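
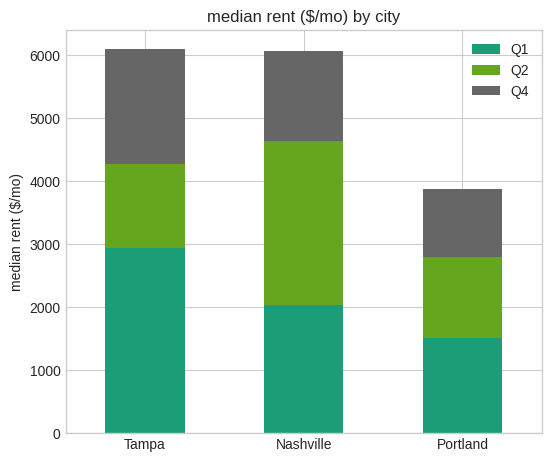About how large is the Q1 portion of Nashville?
Q1 top ≈ 2000, bottom ≈ 0; segment ≈ 2000.

≈ 2000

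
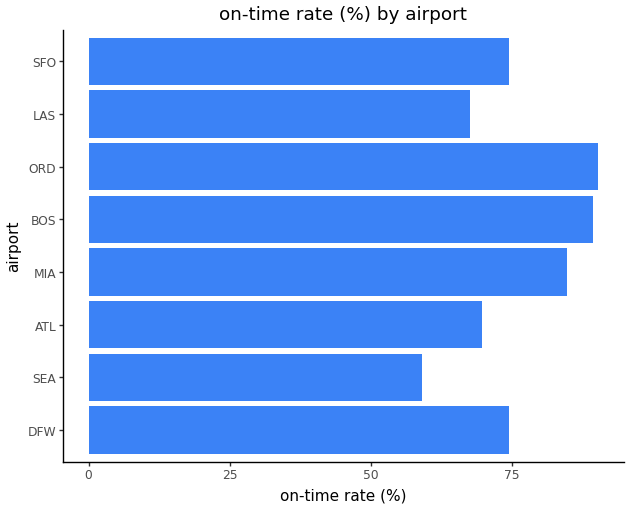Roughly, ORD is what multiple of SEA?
≈ 1.5×

ORD ≈ 90, SEA ≈ 60; 90/60 ≈ 1.5.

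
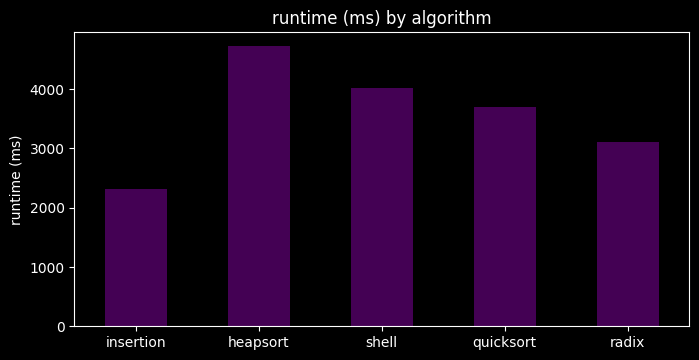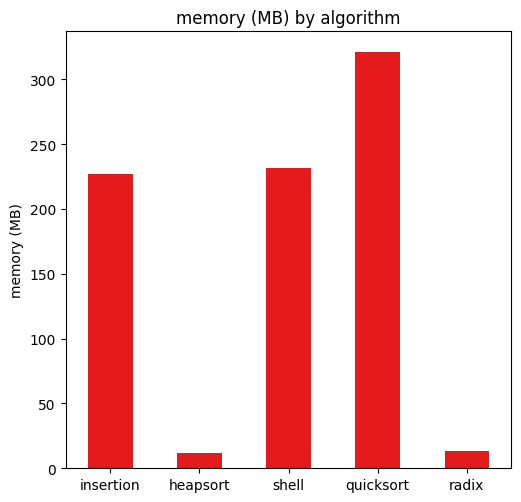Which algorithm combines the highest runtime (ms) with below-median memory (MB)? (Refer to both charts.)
heapsort

Chart 2 median memory (MB) ≈ 250; below-median algorithms: heapsort, radix. Among those, heapsort has the highest runtime (ms) (≈ 4500).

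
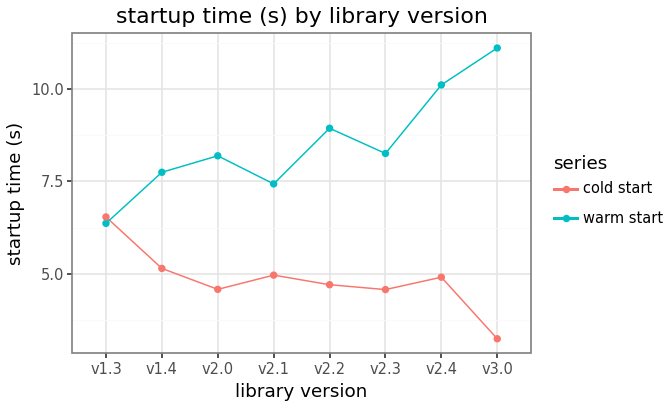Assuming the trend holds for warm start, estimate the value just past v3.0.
≈ 12.5

Last three: 8, 10, 11 → slope ≈ 1.5/step → next ≈ 12.5.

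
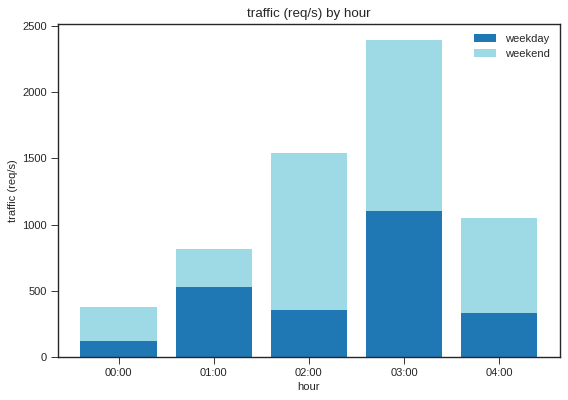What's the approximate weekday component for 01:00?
weekday top ≈ 600, bottom ≈ 0; segment ≈ 600.

≈ 600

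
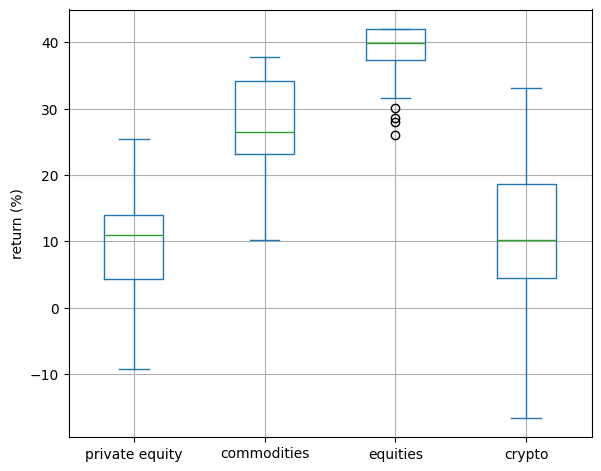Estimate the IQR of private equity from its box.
Q3 ≈ 15, Q1 ≈ 5; IQR ≈ 10.

≈ 10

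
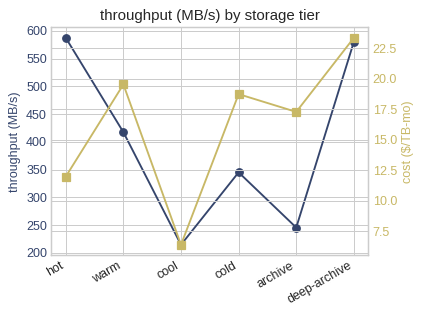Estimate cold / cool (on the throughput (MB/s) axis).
cold ≈ 350, cool ≈ 200; 350/200 ≈ 1.75.

≈ 1.75×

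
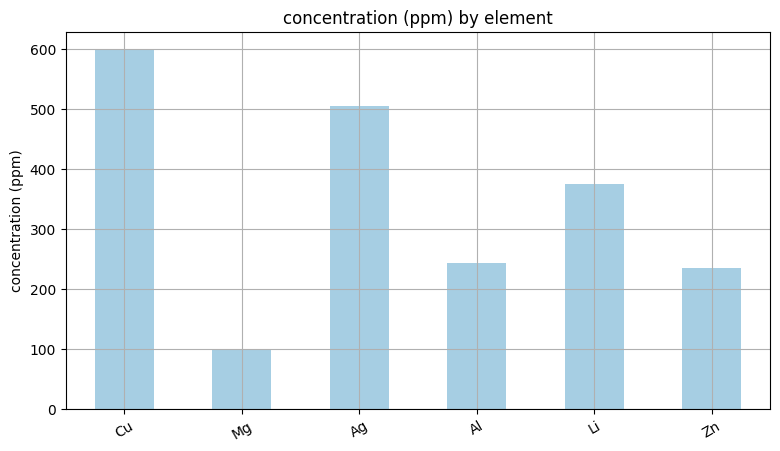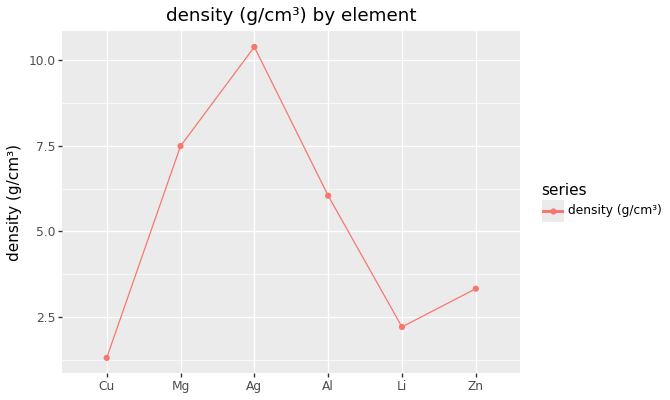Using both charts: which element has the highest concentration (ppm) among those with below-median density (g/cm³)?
Cu

Chart 2 median density (g/cm³) ≈ 5; below-median elements: Cu, Li, Zn. Among those, Cu has the highest concentration (ppm) (≈ 600).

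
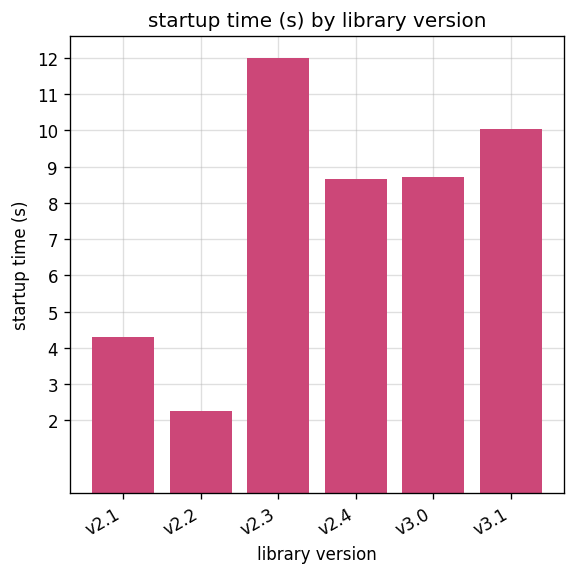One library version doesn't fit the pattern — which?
v2.2

v2.2 ≈ 2; the rest sit between ≈ 4 and ≈ 12.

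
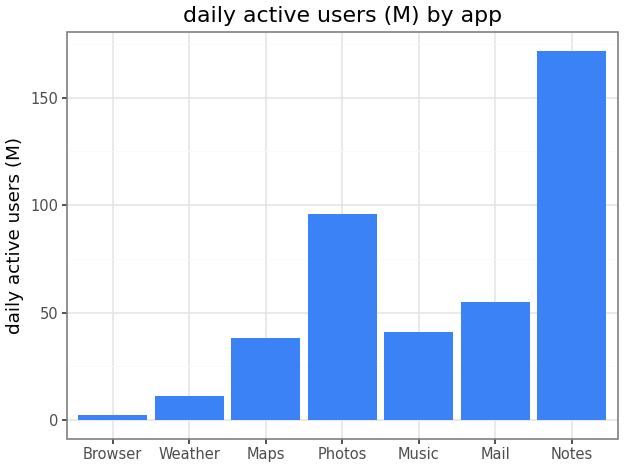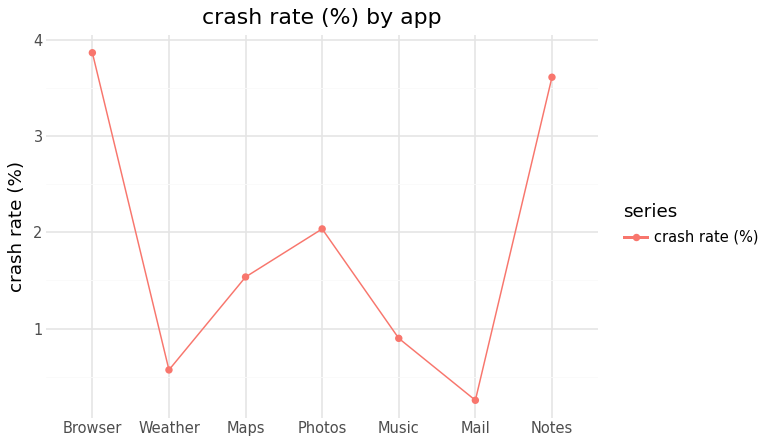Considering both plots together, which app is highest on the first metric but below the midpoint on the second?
Chart 2 median crash rate (%) ≈ 1.5; below-median apps: Weather, Music, Mail. Among those, Mail has the highest daily active users (M) (≈ 60).

Mail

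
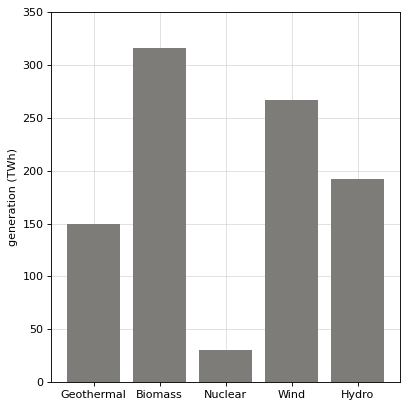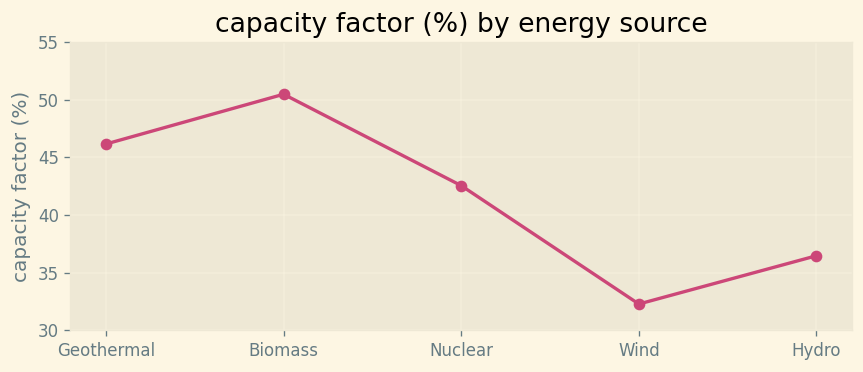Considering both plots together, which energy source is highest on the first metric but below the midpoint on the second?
Wind

Chart 2 median capacity factor (%) ≈ 45; below-median energy sources: Wind, Hydro. Among those, Wind has the highest generation (TWh) (≈ 250).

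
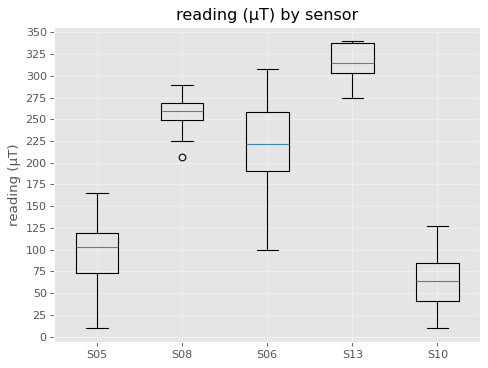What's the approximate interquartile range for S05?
Q3 ≈ 125, Q1 ≈ 75; IQR ≈ 50.

≈ 50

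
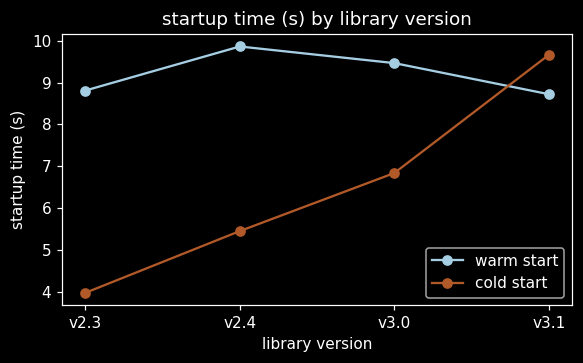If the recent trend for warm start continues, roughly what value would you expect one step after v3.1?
Last three: 10.0, 9.5, 8.5 → slope ≈ -0.75/step → next ≈ 7.75.

≈ 7.75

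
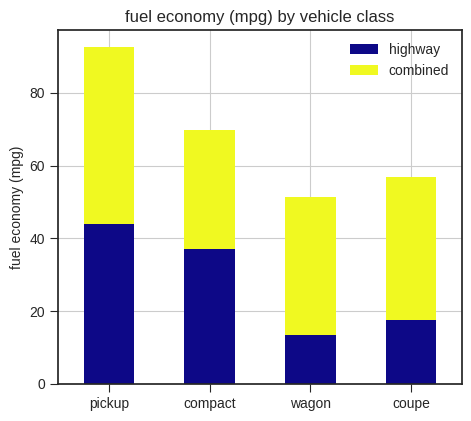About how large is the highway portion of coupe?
highway top ≈ 20, bottom ≈ 0; segment ≈ 20.

≈ 20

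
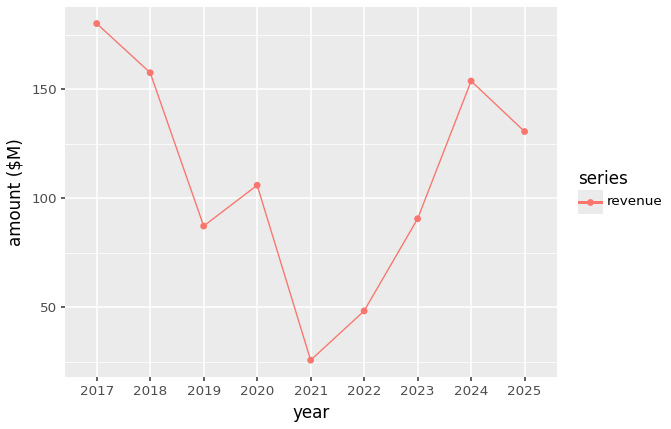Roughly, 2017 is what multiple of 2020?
2017 ≈ 180, 2020 ≈ 100; 180/100 ≈ 1.8.

≈ 1.8×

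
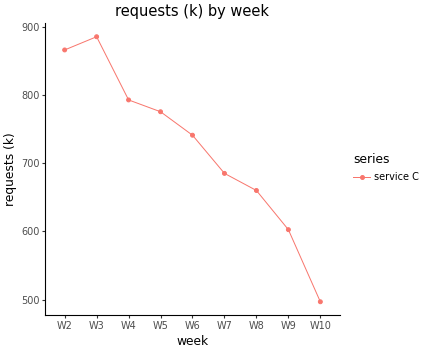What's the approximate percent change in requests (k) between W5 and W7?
W5 ≈ 800, W7 ≈ 700; (700 − 800) / 800 ≈ -12.5%.

≈ -12.5%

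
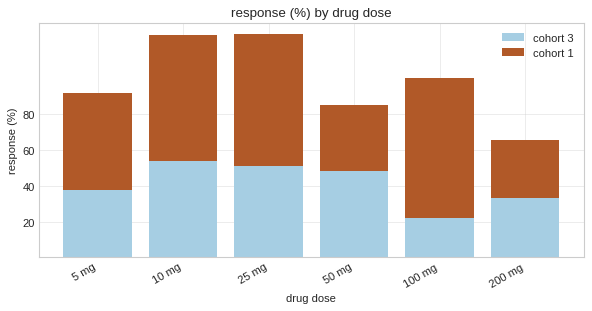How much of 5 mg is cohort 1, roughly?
≈ 60

cohort 1 top ≈ 100, bottom ≈ 40; segment ≈ 60.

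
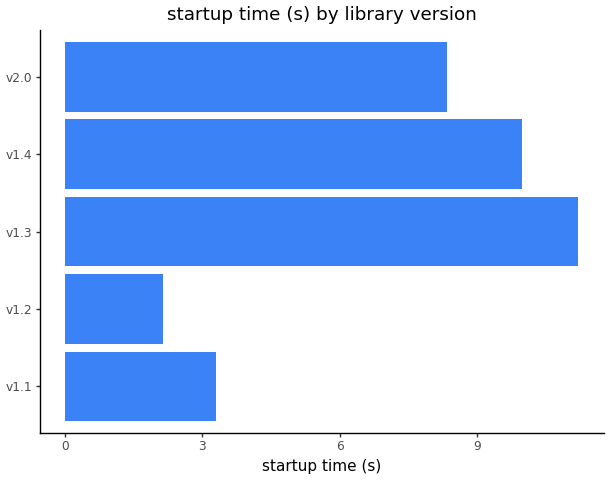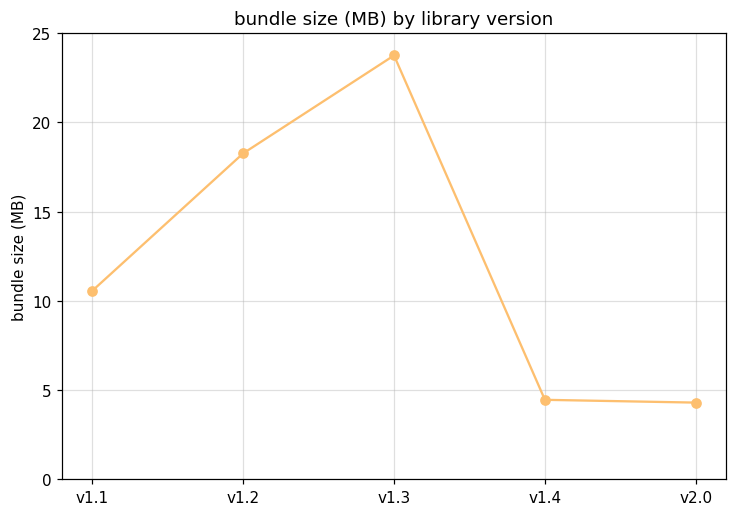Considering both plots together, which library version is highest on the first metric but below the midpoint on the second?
Chart 2 median bundle size (MB) ≈ 10; below-median library versions: v1.4, v2.0. Among those, v1.4 has the highest startup time (s) (≈ 10).

v1.4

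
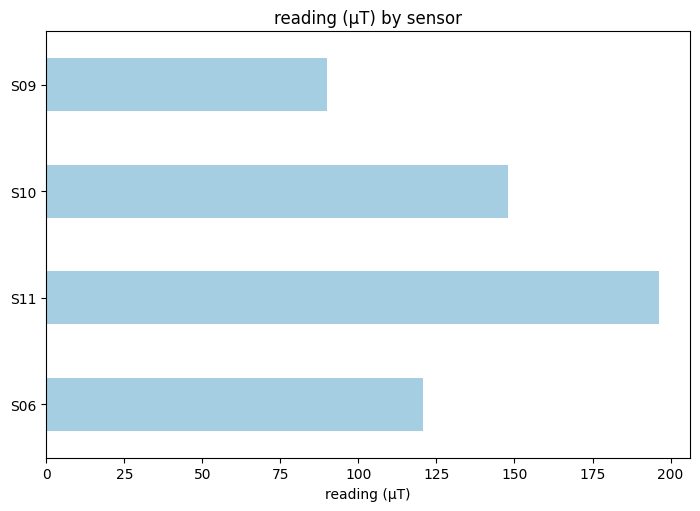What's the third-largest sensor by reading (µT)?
S06

Top 4: S11 ≈ 200, S10 ≈ 140, S06 ≈ 120, S09 ≈ 80.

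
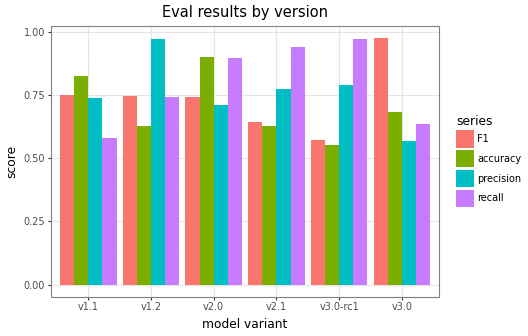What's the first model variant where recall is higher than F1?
v1.2: recall ≈ 0.7 vs F1 ≈ 0.7 (not yet); v2.0: recall ≈ 0.9 vs F1 ≈ 0.7 (first crossover).

v2.0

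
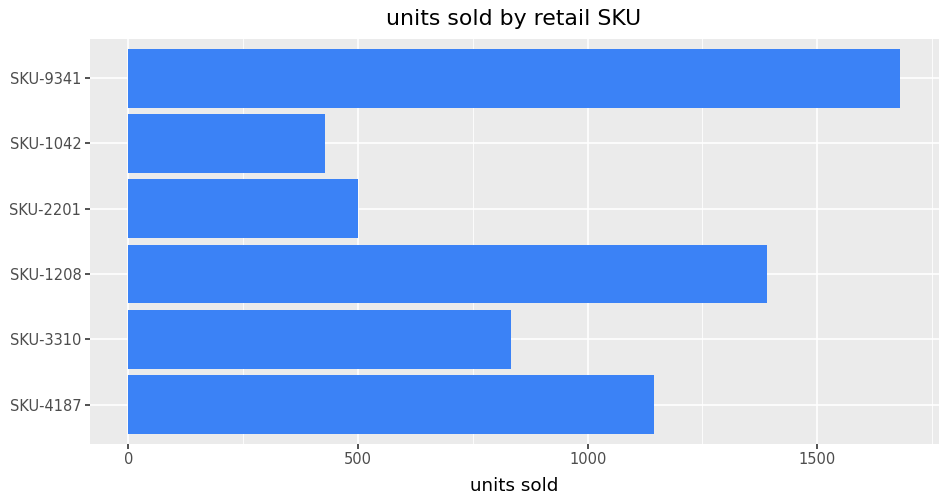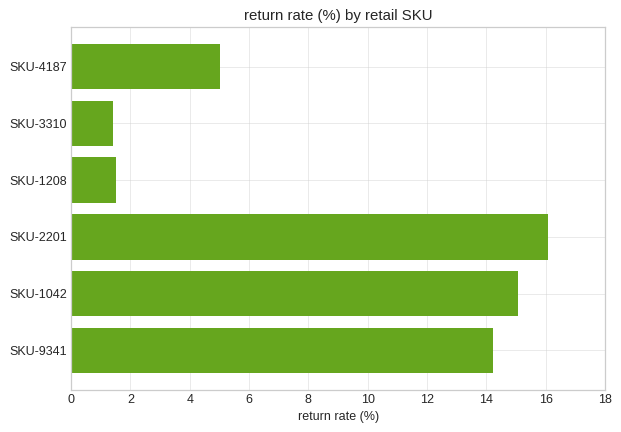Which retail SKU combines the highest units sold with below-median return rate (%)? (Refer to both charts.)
Chart 2 median return rate (%) ≈ 10; below-median retail SKUs: SKU-4187, SKU-3310, SKU-1208. Among those, SKU-1208 has the highest units sold (≈ 1400).

SKU-1208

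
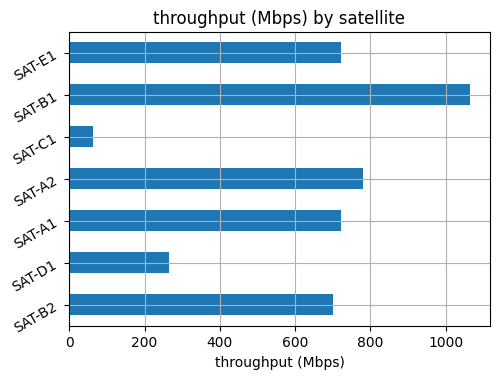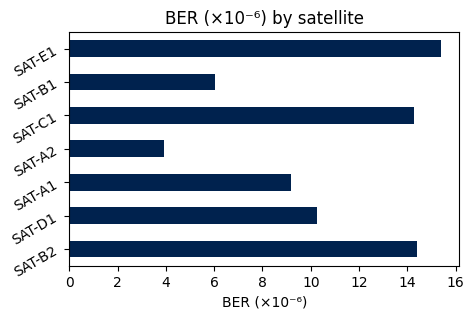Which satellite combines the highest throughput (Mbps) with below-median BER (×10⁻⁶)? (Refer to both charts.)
SAT-B1

Chart 2 median BER (×10⁻⁶) ≈ 10; below-median satellites: SAT-A1, SAT-A2, SAT-B1. Among those, SAT-B1 has the highest throughput (Mbps) (≈ 1100).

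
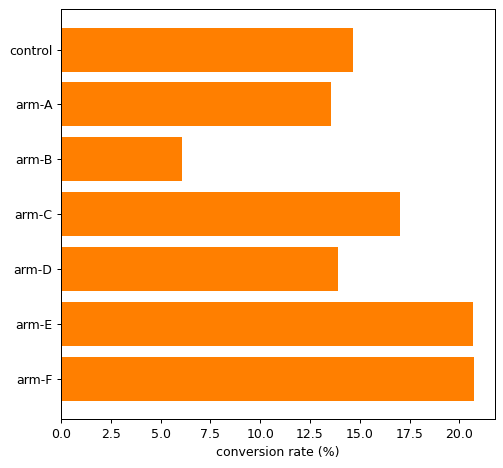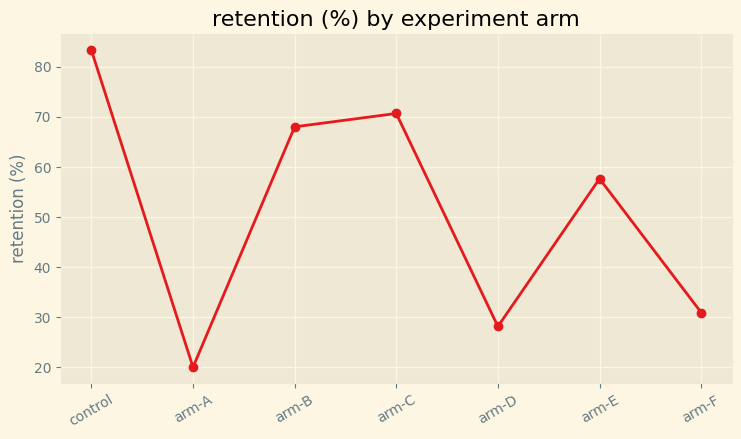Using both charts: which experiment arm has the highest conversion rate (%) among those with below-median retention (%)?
arm-F

Chart 2 median retention (%) ≈ 60; below-median experiment arms: arm-A, arm-D, arm-F. Among those, arm-F has the highest conversion rate (%) (≈ 20).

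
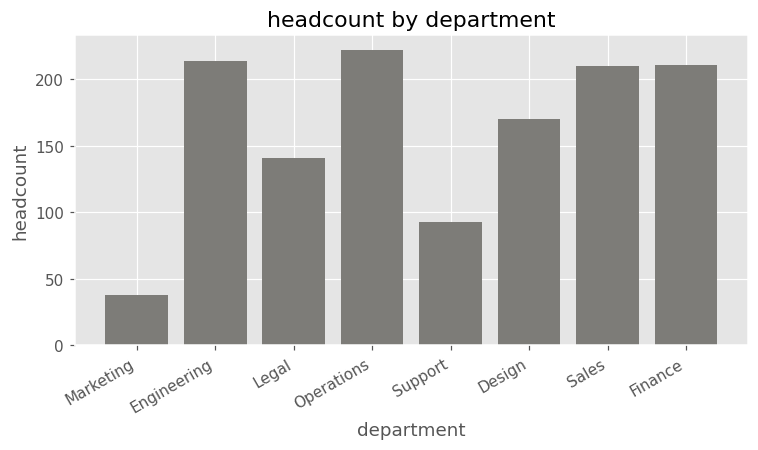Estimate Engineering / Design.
≈ 1.38×

Engineering ≈ 220, Design ≈ 160; 220/160 ≈ 1.38.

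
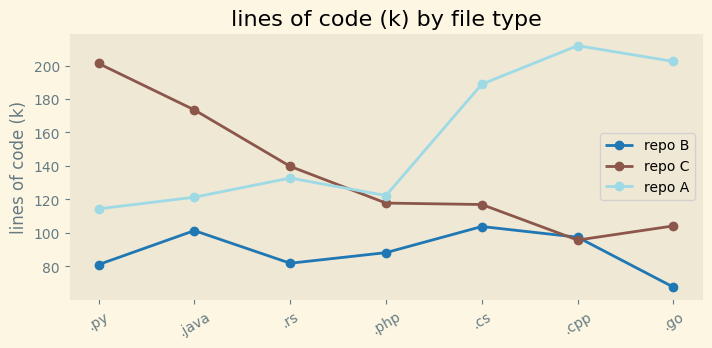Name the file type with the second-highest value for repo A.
Top 3 for repo A: .cpp ≈ 220, .go ≈ 200, .cs ≈ 180.

.go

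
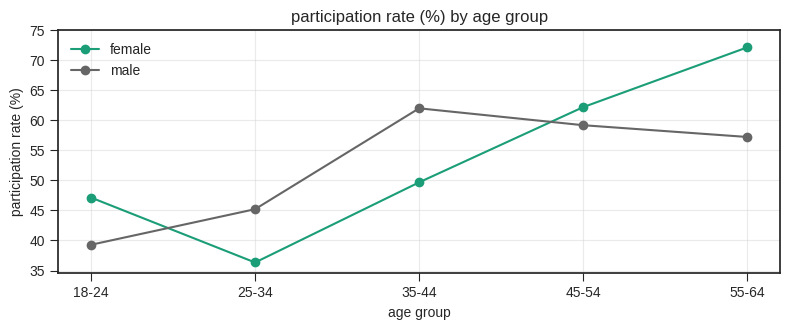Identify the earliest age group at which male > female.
18-24: male ≈ 40 vs female ≈ 45 (not yet); 25-34: male ≈ 45 vs female ≈ 35 (first crossover).

25-34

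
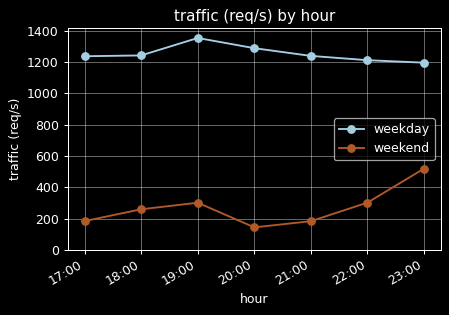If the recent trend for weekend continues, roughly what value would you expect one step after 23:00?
≈ 800

Last three: 200, 400, 600 → slope ≈ 200/step → next ≈ 800.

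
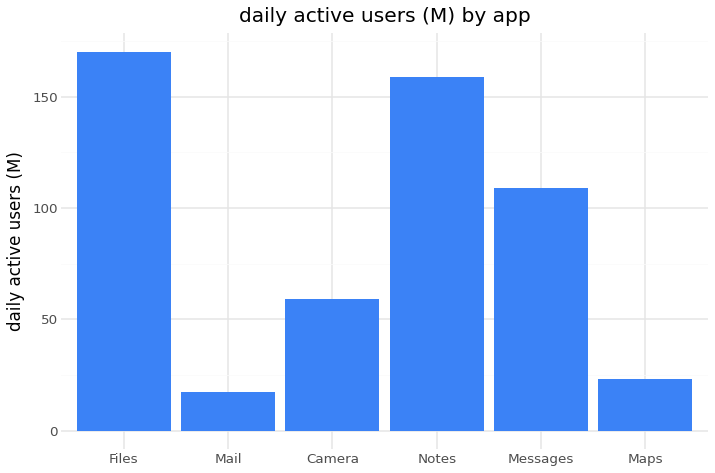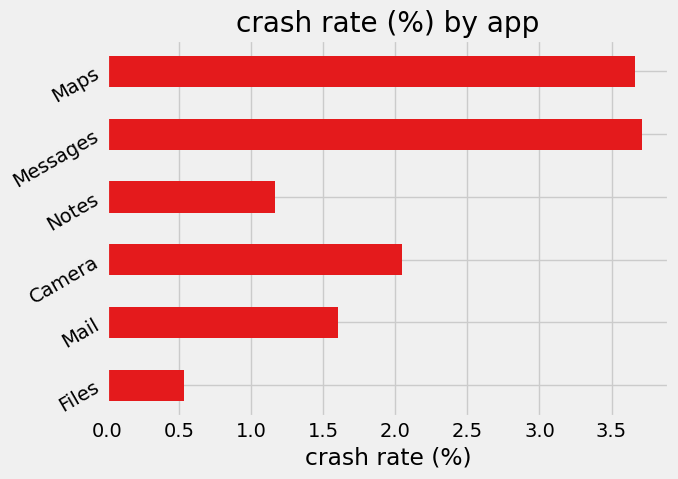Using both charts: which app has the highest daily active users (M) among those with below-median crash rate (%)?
Chart 2 median crash rate (%) ≈ 2; below-median apps: Files, Mail, Notes. Among those, Files has the highest daily active users (M) (≈ 180).

Files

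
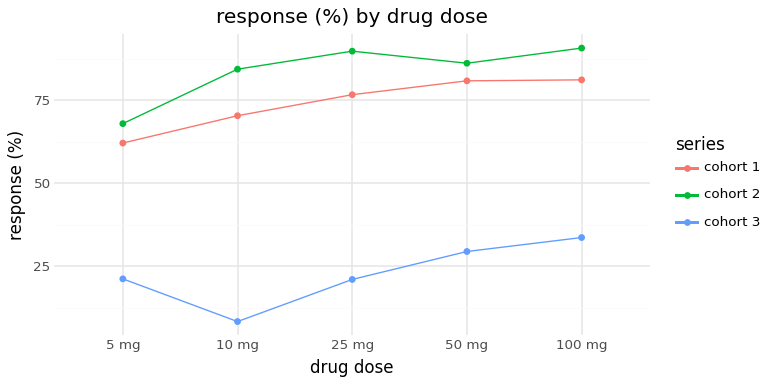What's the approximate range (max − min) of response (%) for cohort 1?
≈ 20

Max 100 mg ≈ 80, min 5 mg ≈ 60; range ≈ 20.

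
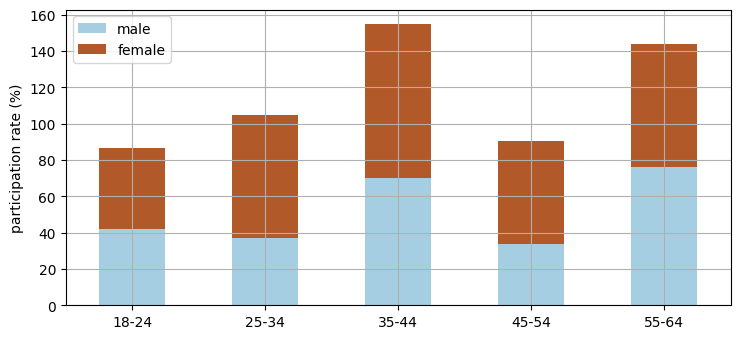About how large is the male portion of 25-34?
≈ 40

male top ≈ 40, bottom ≈ 0; segment ≈ 40.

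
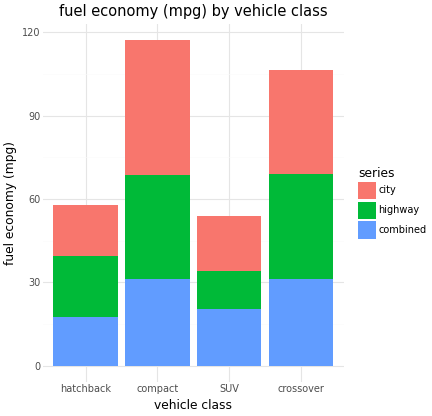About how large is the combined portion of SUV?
combined top ≈ 20, bottom ≈ 0; segment ≈ 20.

≈ 20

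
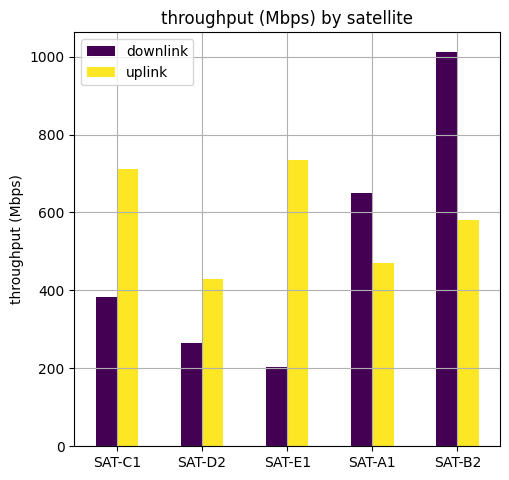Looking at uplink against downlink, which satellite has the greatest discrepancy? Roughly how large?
SAT-E1: uplink ≈ 700, downlink ≈ 200 → gap ≈ 500. Next-largest (SAT-B2) is only ≈ 400.

SAT-E1, ≈ 500 Mbps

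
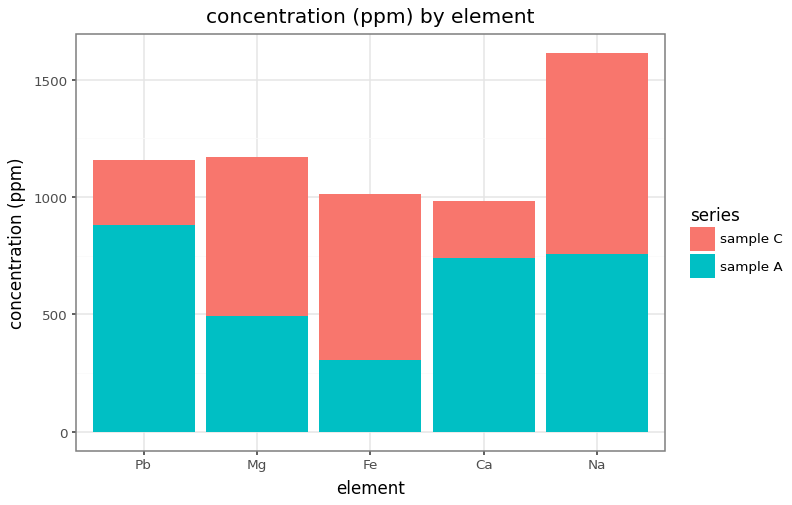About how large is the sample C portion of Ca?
≈ 200

sample C top ≈ 1000, bottom ≈ 800; segment ≈ 200.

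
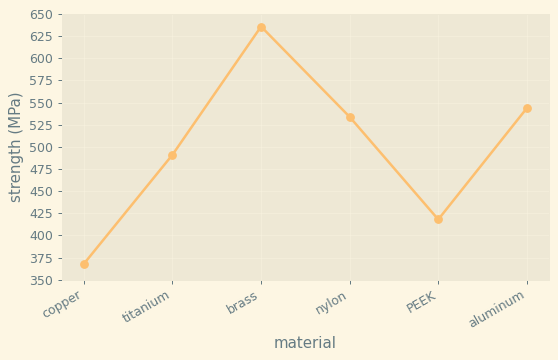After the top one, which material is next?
aluminum

Top 3: brass ≈ 625, aluminum ≈ 550, nylon ≈ 525.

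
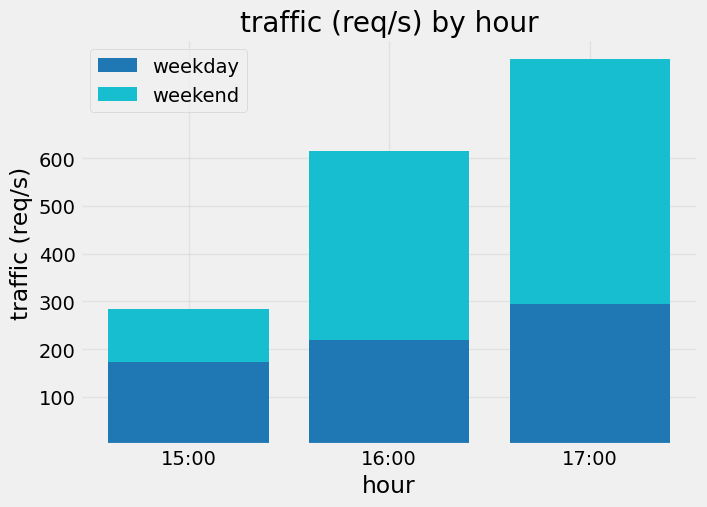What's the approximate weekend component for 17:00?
≈ 500

weekend top ≈ 800, bottom ≈ 300; segment ≈ 500.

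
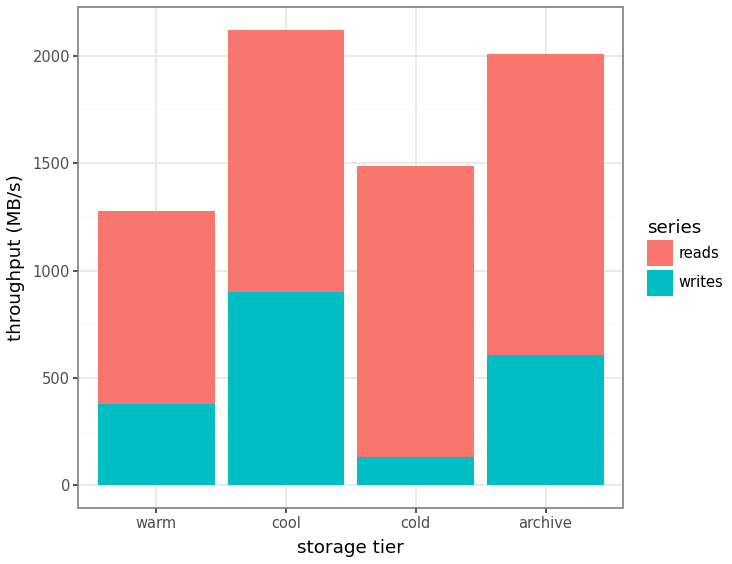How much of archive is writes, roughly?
writes top ≈ 600, bottom ≈ 0; segment ≈ 600.

≈ 600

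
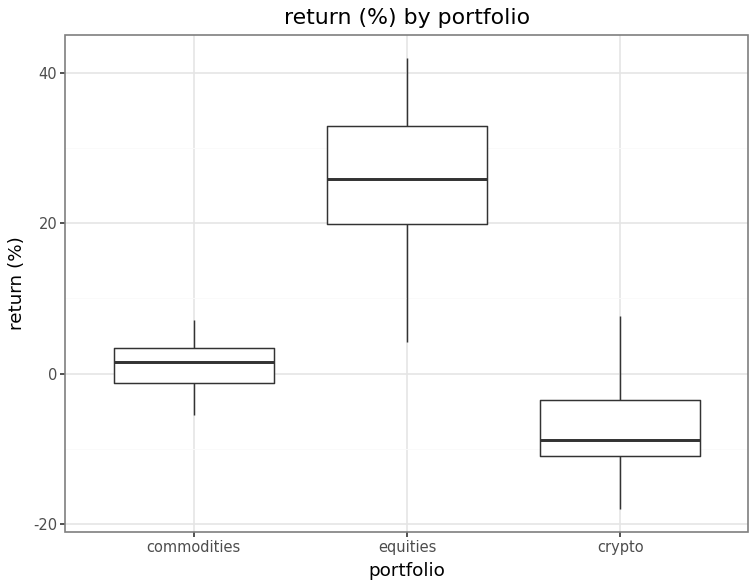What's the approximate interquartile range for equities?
Q3 ≈ 35, Q1 ≈ 20; IQR ≈ 15.

≈ 15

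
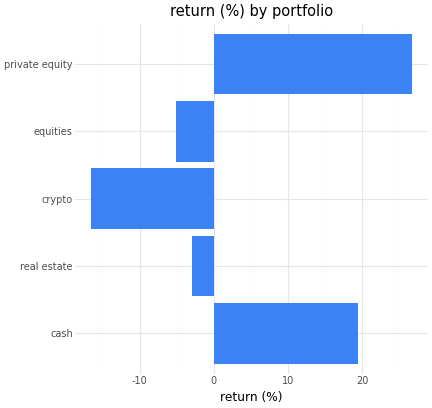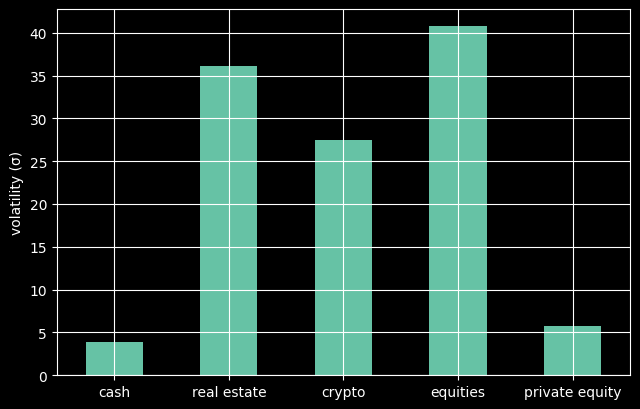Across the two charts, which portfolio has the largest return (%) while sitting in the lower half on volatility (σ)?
Chart 2 median volatility (σ) ≈ 30; below-median portfolios: cash, private equity. Among those, private equity has the highest return (%) (≈ 25).

private equity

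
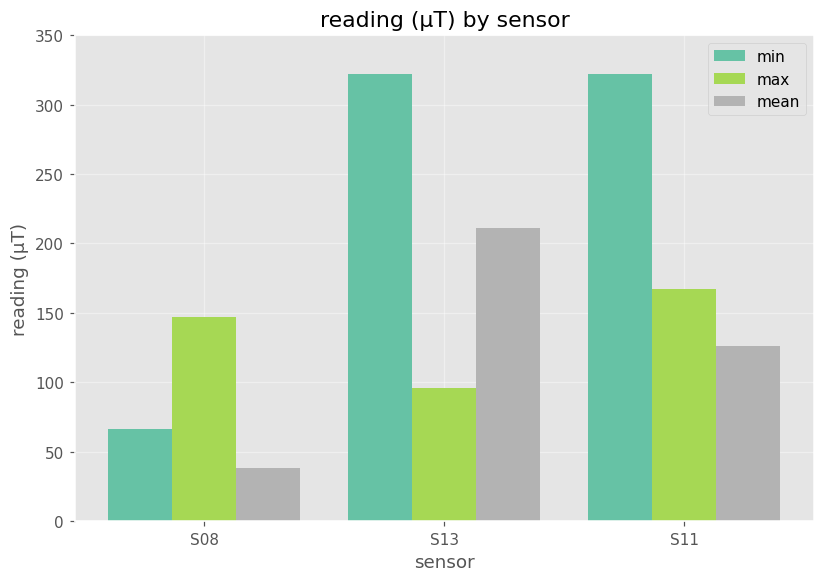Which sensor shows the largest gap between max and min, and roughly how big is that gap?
S13: max ≈ 100, min ≈ 300 → gap ≈ 200. Next-largest (S11) is only ≈ 150.

S13, ≈ 200 µT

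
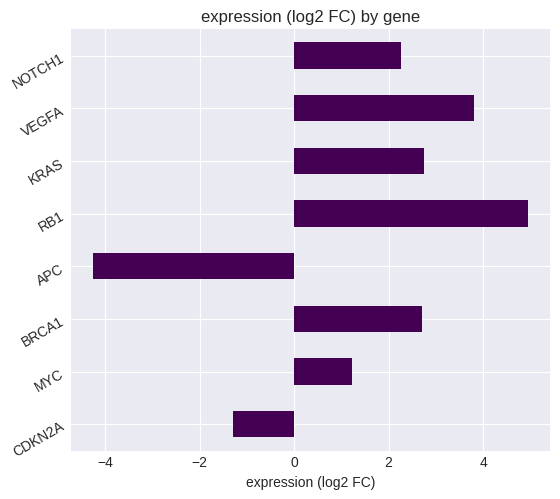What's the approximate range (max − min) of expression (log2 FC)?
≈ 9

Max RB1 ≈ 5, min APC ≈ -4; range ≈ 9.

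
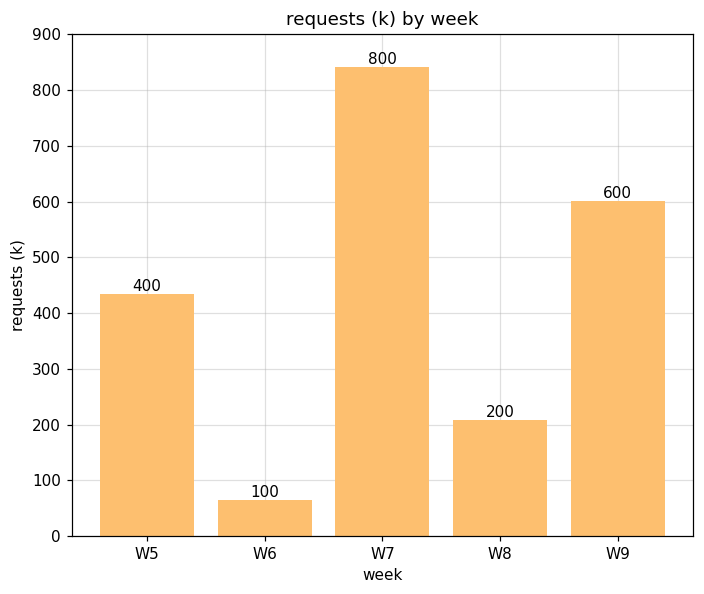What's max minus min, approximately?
Max W7 ≈ 800, min W6 ≈ 100; range ≈ 700.

≈ 700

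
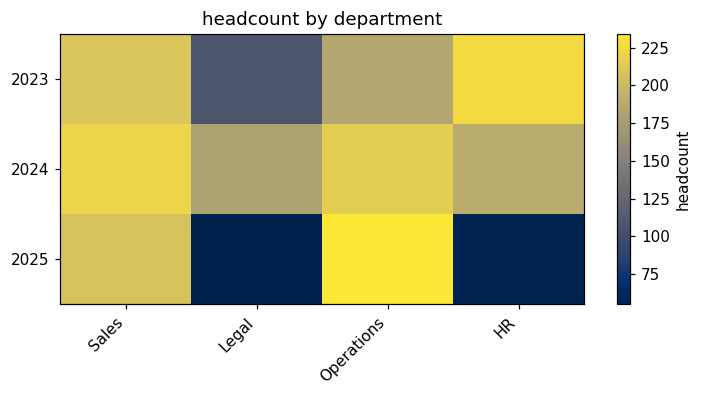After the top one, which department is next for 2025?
Sales

Top 3 for 2025: Operations ≈ 240, Sales ≈ 200, HR ≈ 60.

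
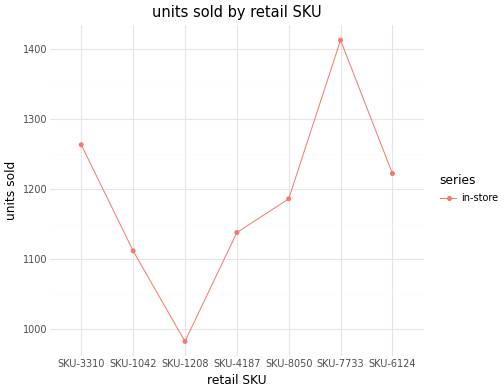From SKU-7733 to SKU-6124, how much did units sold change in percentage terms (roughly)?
SKU-7733 ≈ 1400, SKU-6124 ≈ 1200; (1200 − 1400) / 1400 ≈ -14.3%.

≈ -14.3%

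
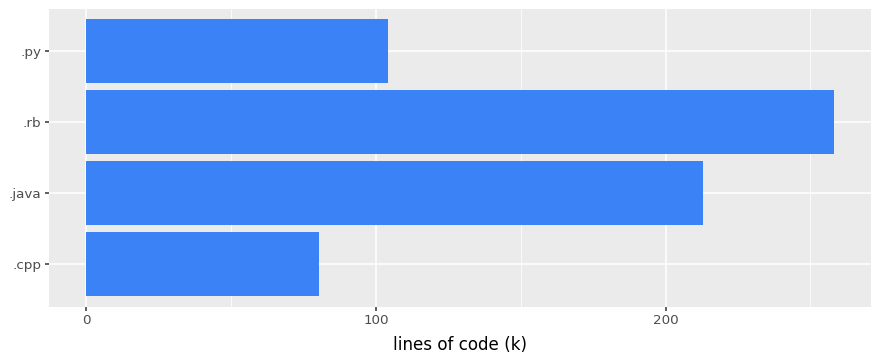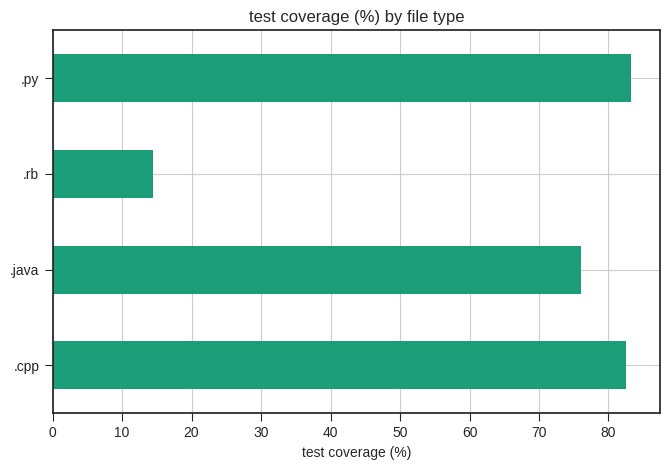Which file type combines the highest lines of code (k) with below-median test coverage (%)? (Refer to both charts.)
.rb

Chart 2 median test coverage (%) ≈ 80; below-median file types: .java, .rb. Among those, .rb has the highest lines of code (k) (≈ 250).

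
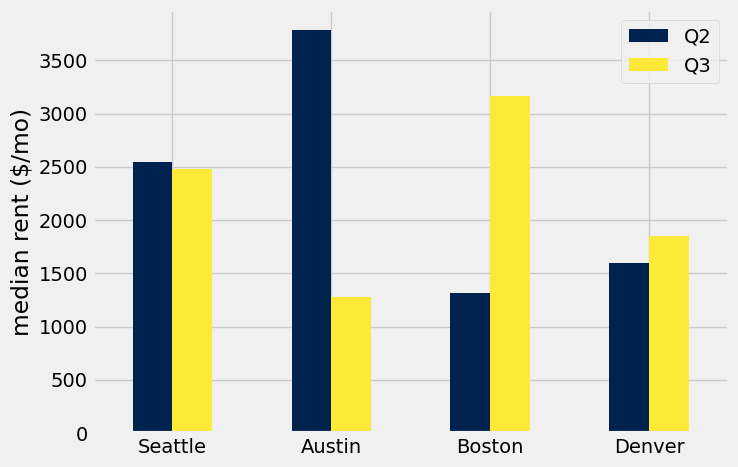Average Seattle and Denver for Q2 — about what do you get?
(2500 + 1500) / 2 ≈ 2000.

≈ 2000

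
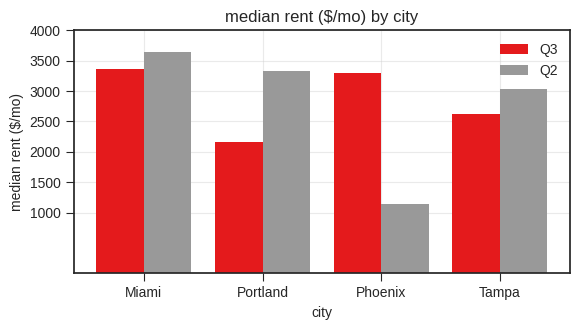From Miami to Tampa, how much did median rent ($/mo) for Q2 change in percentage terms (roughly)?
Miami ≈ 3500, Tampa ≈ 3000; (3000 − 3500) / 3500 ≈ -14.3%.

≈ -14.3%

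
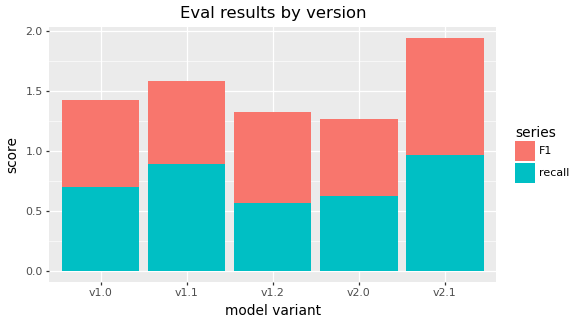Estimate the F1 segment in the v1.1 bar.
≈ 0.8

F1 top ≈ 1.6, bottom ≈ 0.8; segment ≈ 0.8.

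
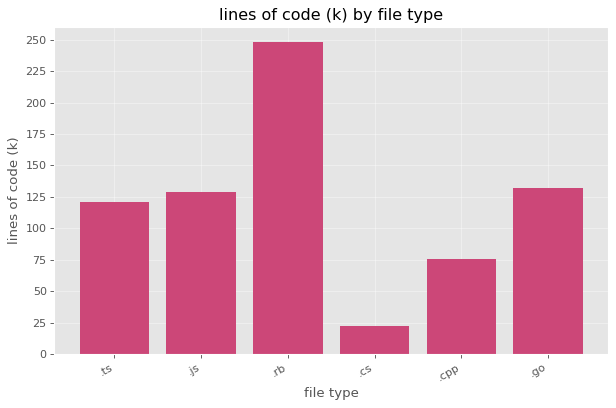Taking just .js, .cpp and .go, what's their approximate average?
(125 + 75 + 125) / 3 ≈ 108.

≈ 108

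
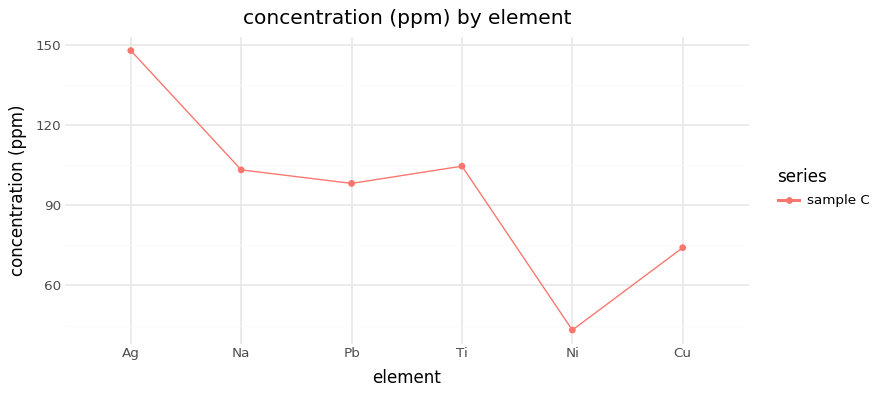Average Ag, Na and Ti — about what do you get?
≈ 117

(150 + 100 + 100) / 3 ≈ 117.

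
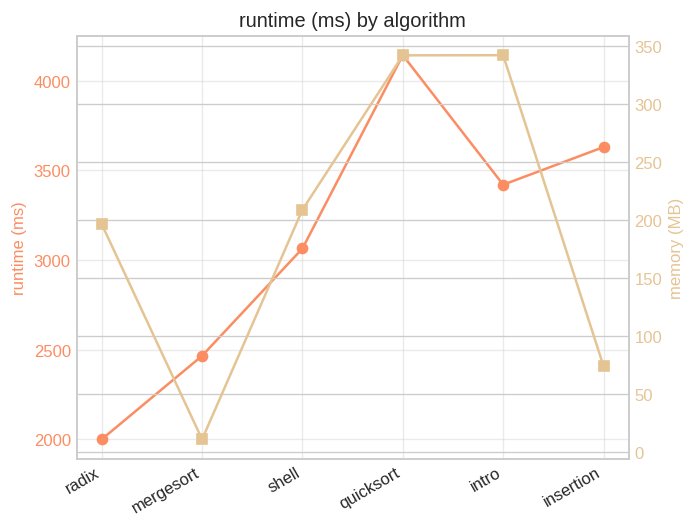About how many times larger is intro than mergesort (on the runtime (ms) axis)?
≈ 1.42×

intro ≈ 3400, mergesort ≈ 2400; 3400/2400 ≈ 1.42.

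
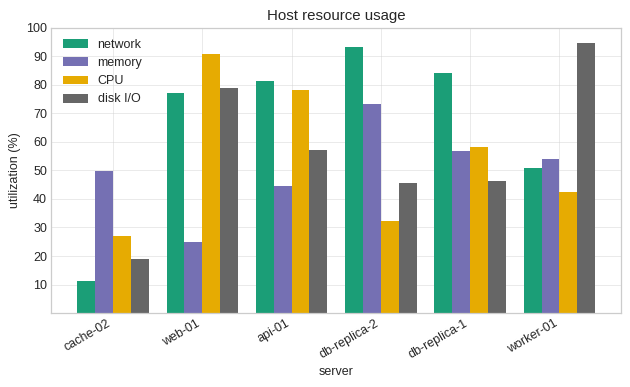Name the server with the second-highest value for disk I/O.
Top 3 for disk I/O: worker-01 ≈ 90, web-01 ≈ 80, api-01 ≈ 60.

web-01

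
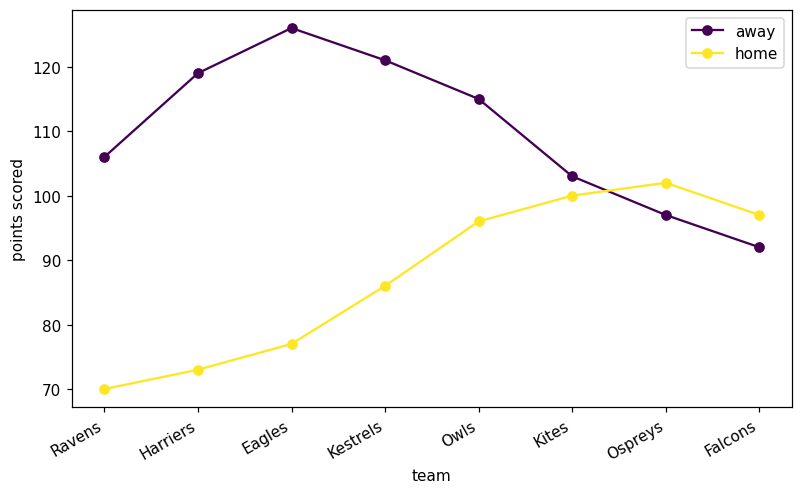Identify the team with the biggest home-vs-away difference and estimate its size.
Eagles, ≈ 50

Eagles: home ≈ 75, away ≈ 125 → gap ≈ 50. Next-largest (Harriers) is only ≈ 45.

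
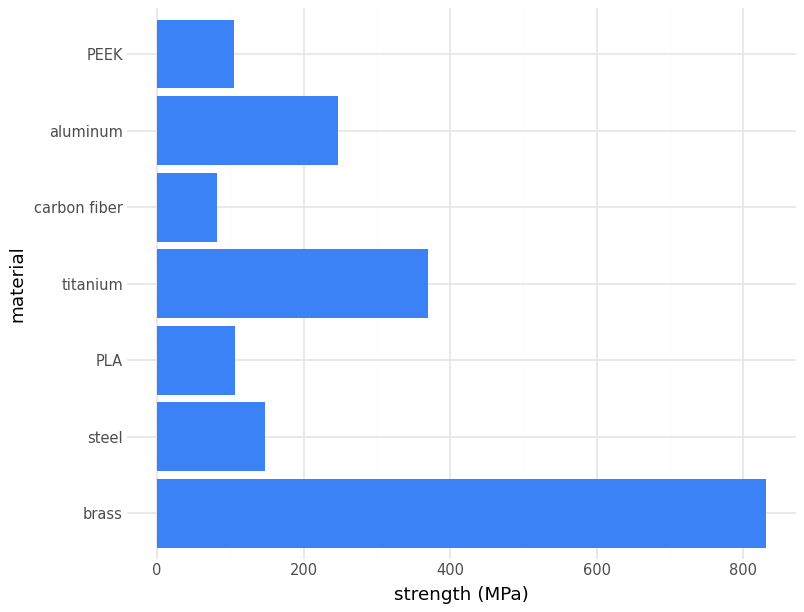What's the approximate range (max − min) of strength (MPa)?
Max brass ≈ 800, min carbon fiber ≈ 100; range ≈ 700.

≈ 700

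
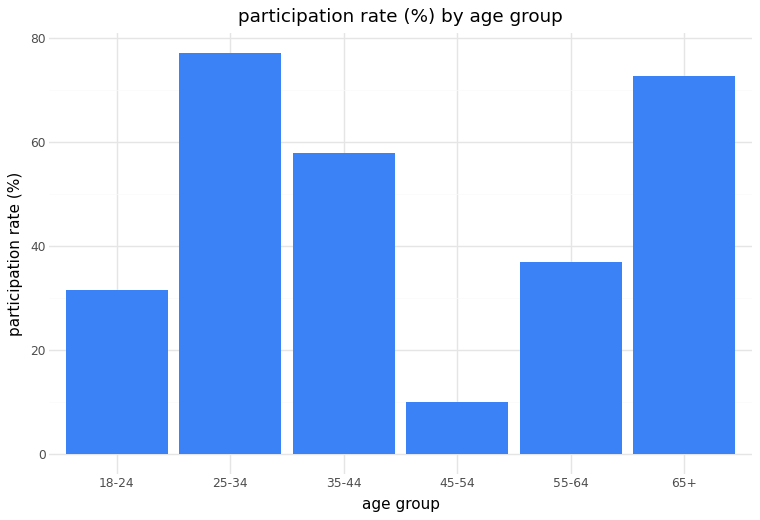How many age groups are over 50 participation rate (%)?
3

Above 50: 25-34, 35-44, 65+.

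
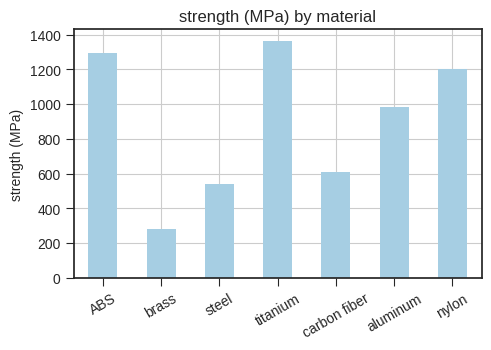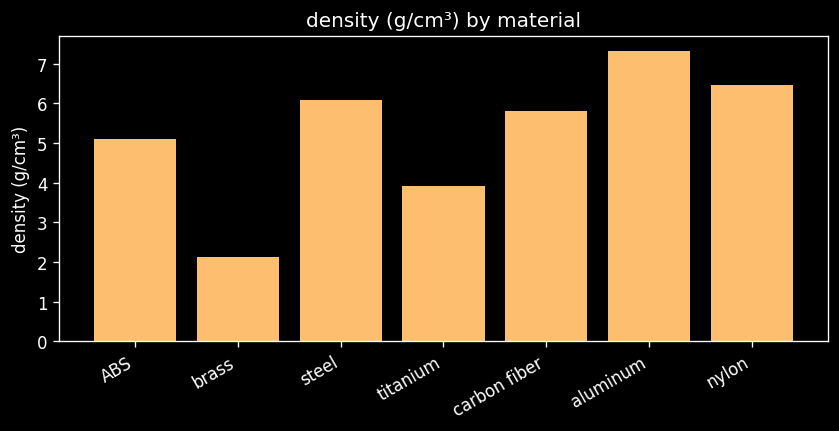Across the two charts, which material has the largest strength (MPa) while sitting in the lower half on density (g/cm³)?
Chart 2 median density (g/cm³) ≈ 6; below-median materials: ABS, brass, titanium. Among those, titanium has the highest strength (MPa) (≈ 1400).

titanium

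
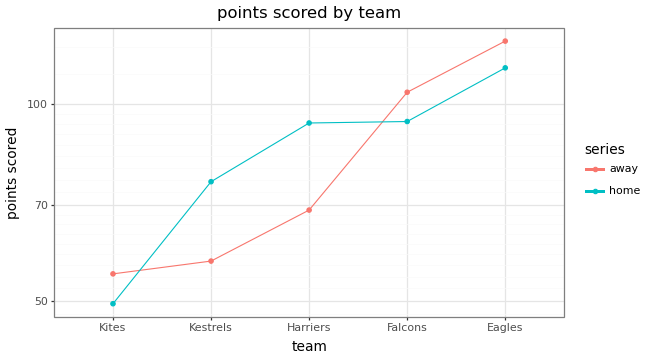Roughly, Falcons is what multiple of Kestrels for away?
Falcons ≈ 100, Kestrels ≈ 60; 100/60 ≈ 1.67.

≈ 1.67×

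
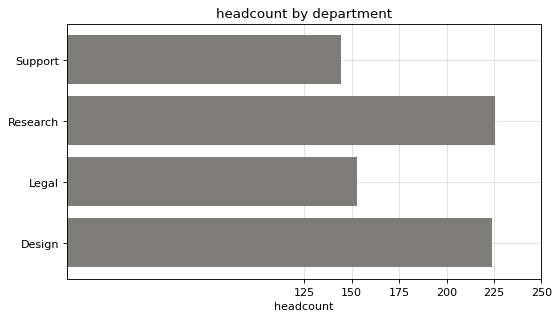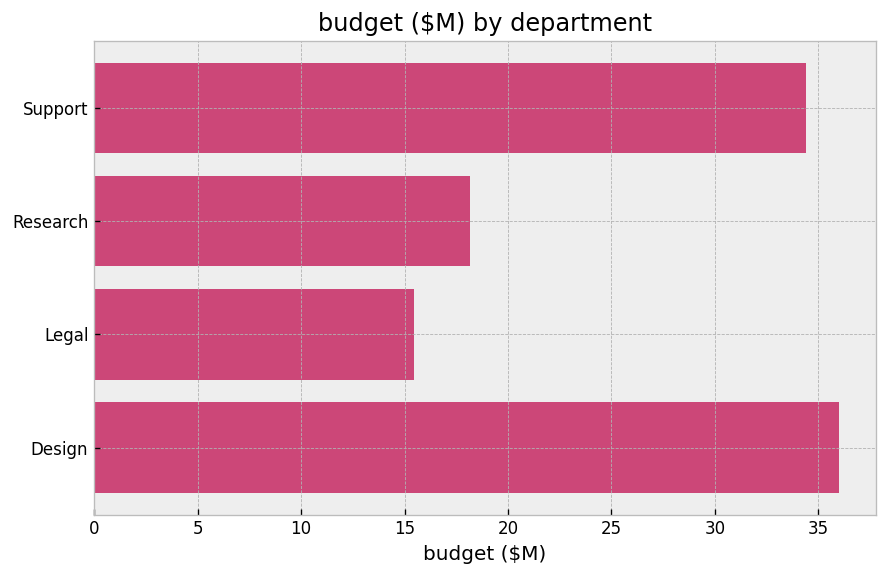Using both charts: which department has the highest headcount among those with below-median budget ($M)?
Chart 2 median budget ($M) ≈ 25; below-median departments: Research, Legal. Among those, Research has the highest headcount (≈ 225).

Research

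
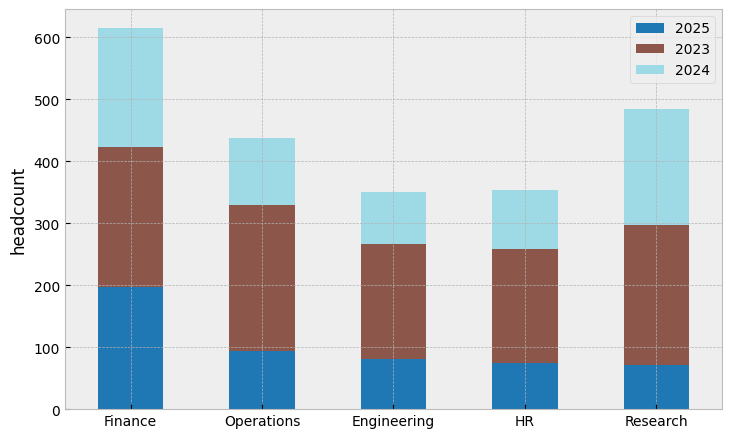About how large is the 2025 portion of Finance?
≈ 200

2025 top ≈ 200, bottom ≈ 0; segment ≈ 200.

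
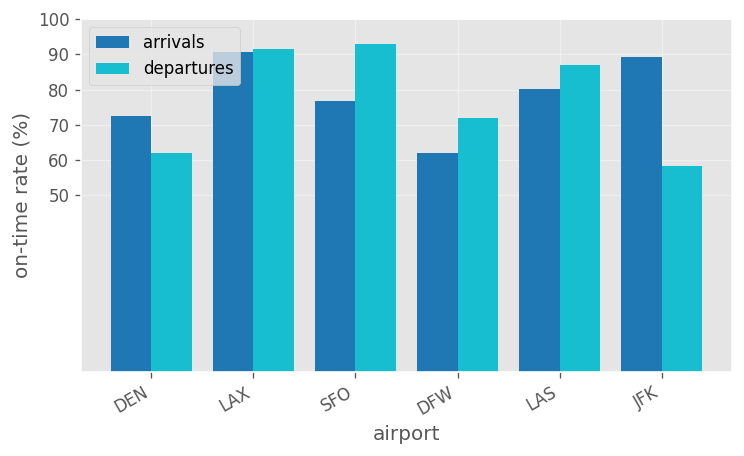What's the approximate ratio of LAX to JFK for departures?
≈ 1.5×

LAX ≈ 90, JFK ≈ 60; 90/60 ≈ 1.5.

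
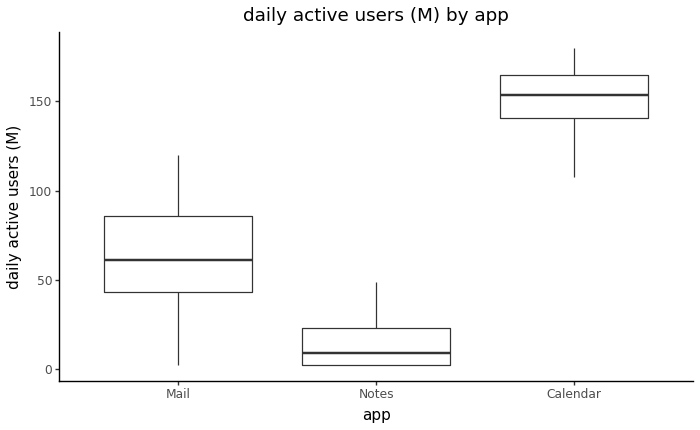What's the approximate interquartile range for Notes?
≈ 20

Q3 ≈ 20, Q1 ≈ 0; IQR ≈ 20.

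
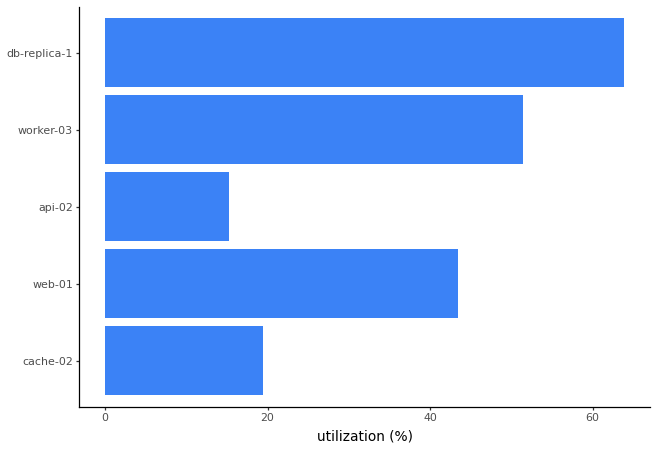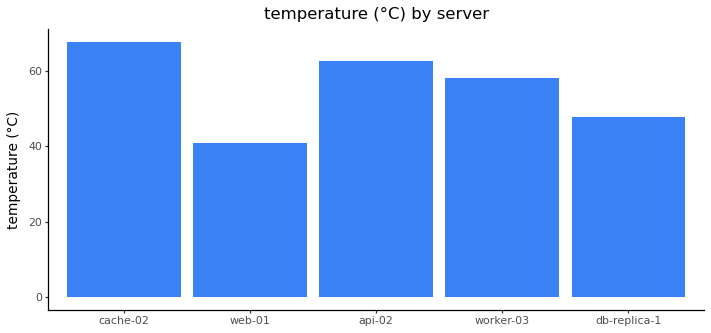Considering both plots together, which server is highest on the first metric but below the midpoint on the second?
Chart 2 median temperature (°C) ≈ 60; below-median servers: web-01, db-replica-1. Among those, db-replica-1 has the highest utilization (%) (≈ 60).

db-replica-1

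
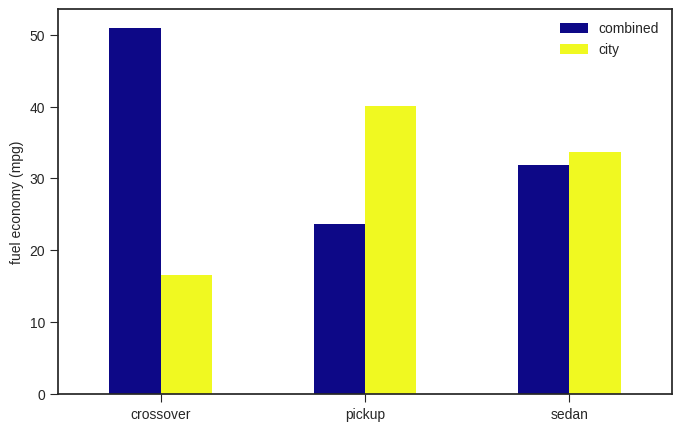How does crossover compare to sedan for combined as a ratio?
≈ 1.67×

crossover ≈ 50, sedan ≈ 30; 50/30 ≈ 1.67.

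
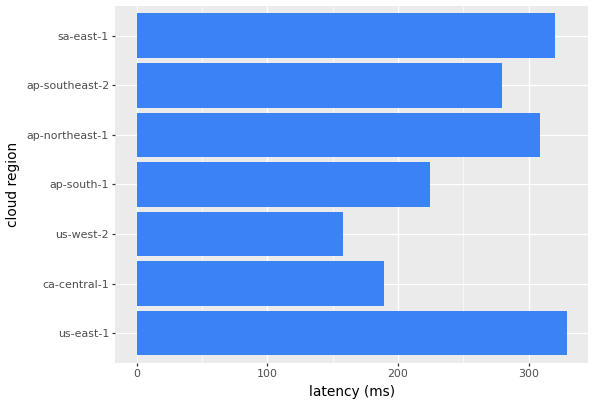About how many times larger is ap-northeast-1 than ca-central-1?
ap-northeast-1 ≈ 300, ca-central-1 ≈ 200; 300/200 ≈ 1.5.

≈ 1.5×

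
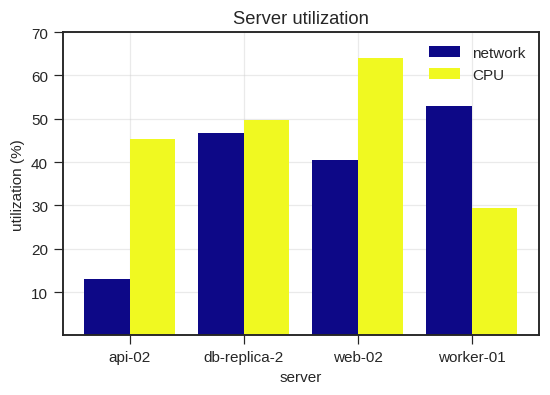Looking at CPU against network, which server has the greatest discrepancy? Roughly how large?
api-02: CPU ≈ 50, network ≈ 10 → gap ≈ 40. Next-largest (web-02) is only ≈ 20.

api-02, ≈ 40 %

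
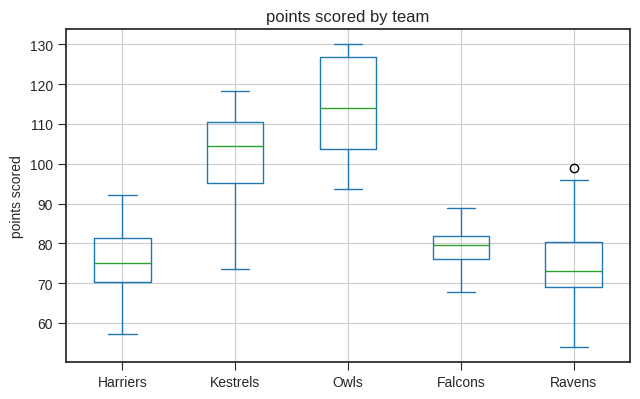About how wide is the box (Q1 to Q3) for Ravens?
Q3 ≈ 80, Q1 ≈ 70; IQR ≈ 10.

≈ 10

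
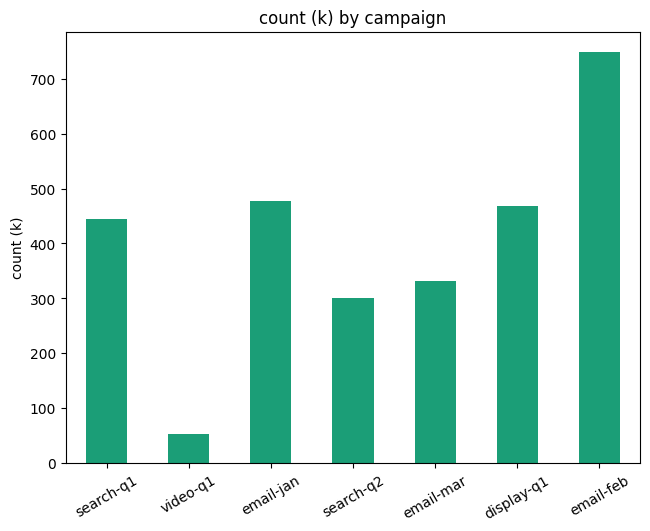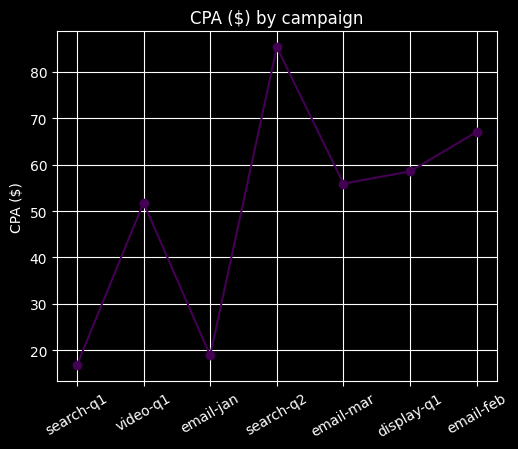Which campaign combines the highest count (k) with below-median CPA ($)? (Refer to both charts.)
Chart 2 median CPA ($) ≈ 60; below-median campaigns: search-q1, video-q1, email-jan. Among those, email-jan has the highest count (k) (≈ 500).

email-jan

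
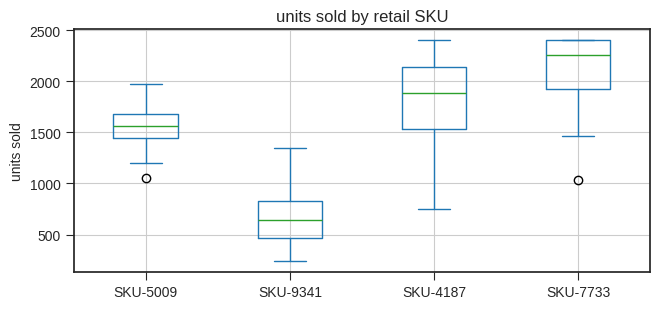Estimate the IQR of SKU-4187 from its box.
Q3 ≈ 2200, Q1 ≈ 1600; IQR ≈ 600.

≈ 600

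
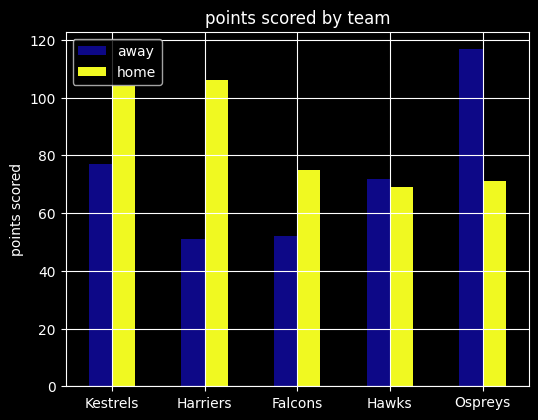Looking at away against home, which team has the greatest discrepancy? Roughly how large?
Harriers, ≈ 60

Harriers: away ≈ 50, home ≈ 110 → gap ≈ 60. Next-largest (Ospreys) is only ≈ 50.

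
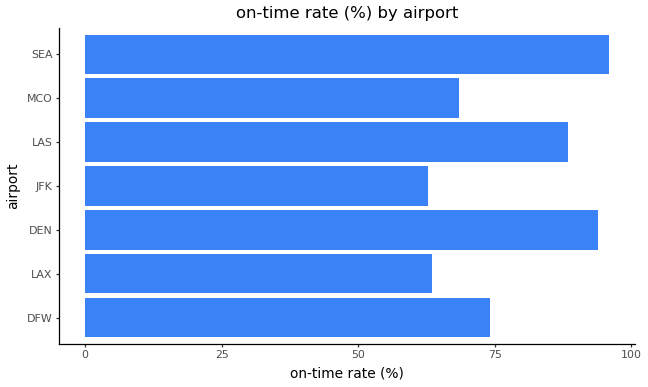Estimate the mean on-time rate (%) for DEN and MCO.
≈ 80

(90 + 70) / 2 ≈ 80.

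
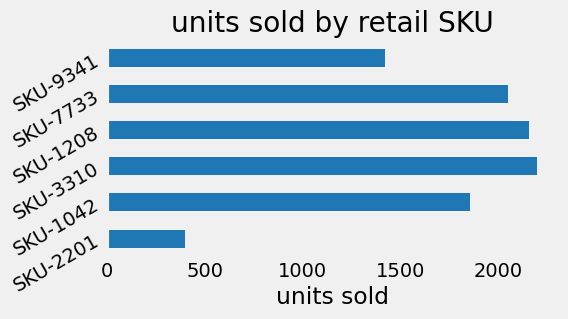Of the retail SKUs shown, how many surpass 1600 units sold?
4

Above 1600: SKU-1042, SKU-3310, SKU-1208, SKU-7733.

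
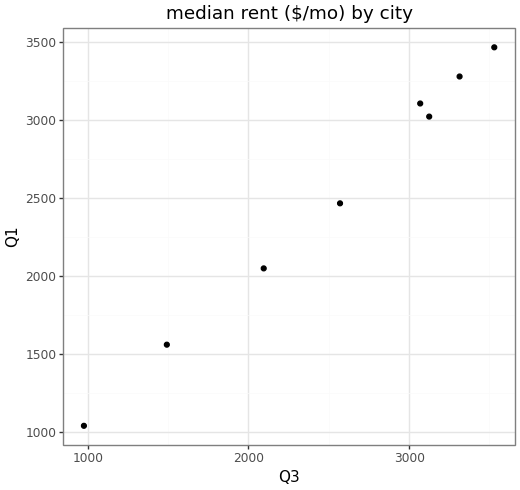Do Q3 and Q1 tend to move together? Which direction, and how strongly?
Points are positively correlated; strong (|r| ≈ 1.0).

positive, strong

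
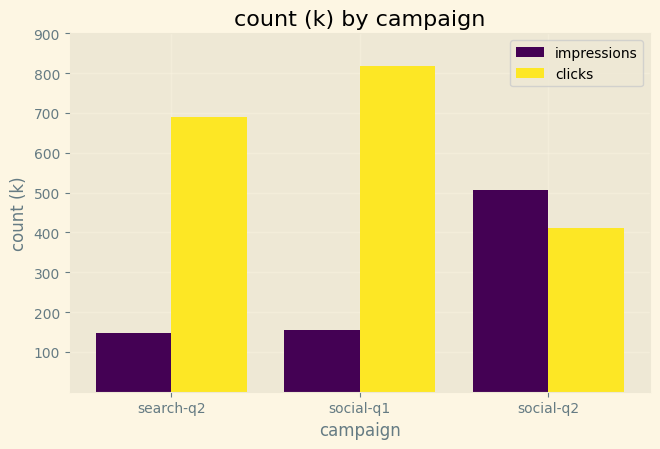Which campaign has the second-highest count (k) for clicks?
search-q2

Top 3 for clicks: social-q1 ≈ 800, search-q2 ≈ 700, social-q2 ≈ 400.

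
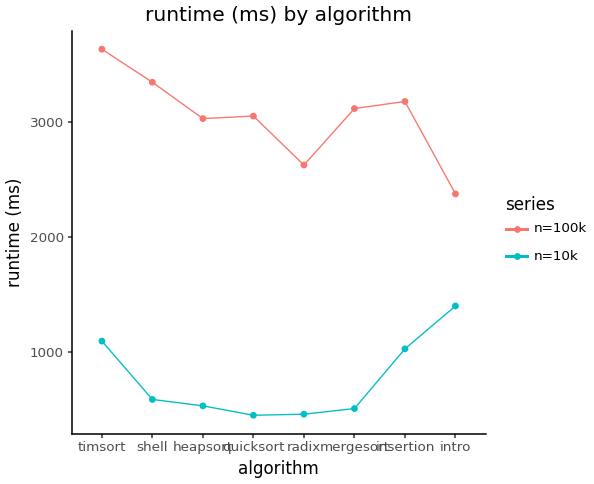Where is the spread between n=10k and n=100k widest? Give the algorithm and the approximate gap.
shell: n=10k ≈ 500, n=100k ≈ 3500 → gap ≈ 3000. Next-largest (mergesort) is only ≈ 2500.

shell, ≈ 3000 ms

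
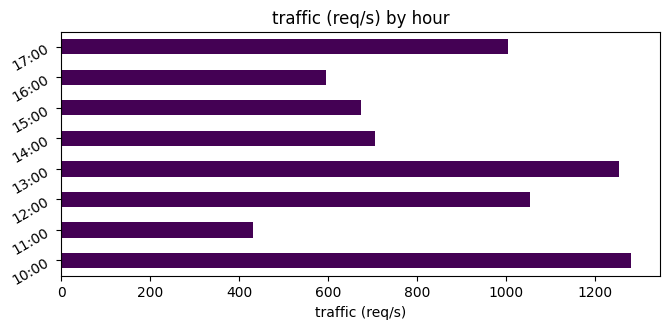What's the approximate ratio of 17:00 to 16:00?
≈ 1.67×

17:00 ≈ 1000, 16:00 ≈ 600; 1000/600 ≈ 1.67.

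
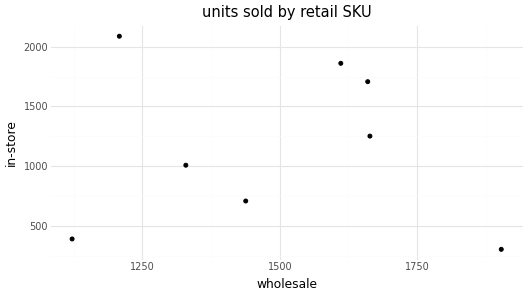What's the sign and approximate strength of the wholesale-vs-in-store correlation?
no clear correlation

Points are roughly uncorrelated; weak (|r| ≈ 0.1).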